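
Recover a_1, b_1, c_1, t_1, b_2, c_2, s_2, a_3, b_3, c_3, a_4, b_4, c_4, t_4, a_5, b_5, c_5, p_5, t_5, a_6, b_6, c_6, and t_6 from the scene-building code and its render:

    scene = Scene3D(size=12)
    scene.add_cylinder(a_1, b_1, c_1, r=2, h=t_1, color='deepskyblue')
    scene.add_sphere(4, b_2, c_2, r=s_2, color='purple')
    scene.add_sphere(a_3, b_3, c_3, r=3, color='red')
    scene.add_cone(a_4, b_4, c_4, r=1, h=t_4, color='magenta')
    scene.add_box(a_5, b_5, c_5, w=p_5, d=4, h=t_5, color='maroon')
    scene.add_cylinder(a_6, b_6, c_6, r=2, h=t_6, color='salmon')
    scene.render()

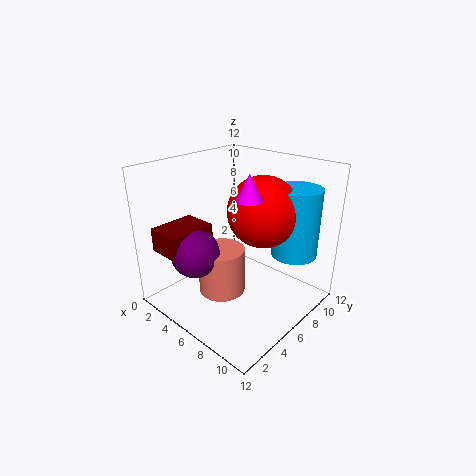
a_1 = 9; b_1 = 10; c_1 = 4; t_1 = 6; b_2 = 3; c_2 = 5; s_2 = 2; a_3 = 7; b_3 = 8; c_3 = 8; a_4 = 8; b_4 = 5; c_4 = 10; t_4 = 2; a_5 = 1; b_5 = 1; c_5 = 5; p_5 = 3; t_5 = 2; a_6 = 5; b_6 = 5; c_6 = 1; t_6 = 4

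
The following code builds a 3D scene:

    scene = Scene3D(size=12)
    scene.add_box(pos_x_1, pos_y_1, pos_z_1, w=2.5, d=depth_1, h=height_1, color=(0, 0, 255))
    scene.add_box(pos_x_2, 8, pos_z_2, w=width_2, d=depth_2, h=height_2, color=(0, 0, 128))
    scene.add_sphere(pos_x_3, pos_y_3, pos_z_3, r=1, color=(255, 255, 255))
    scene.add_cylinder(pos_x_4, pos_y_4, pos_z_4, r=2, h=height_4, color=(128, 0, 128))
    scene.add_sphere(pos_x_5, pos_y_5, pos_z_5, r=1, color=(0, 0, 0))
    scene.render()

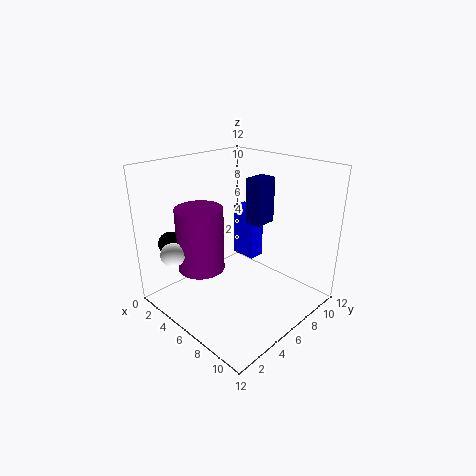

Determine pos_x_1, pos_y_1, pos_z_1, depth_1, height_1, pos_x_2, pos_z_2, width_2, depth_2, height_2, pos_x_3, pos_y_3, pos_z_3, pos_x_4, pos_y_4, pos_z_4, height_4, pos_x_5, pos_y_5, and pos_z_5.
pos_x_1 = 2, pos_y_1 = 9.5, pos_z_1 = 2, depth_1 = 1.5, height_1 = 5, pos_x_2 = 5, pos_z_2 = 6.5, width_2 = 1.5, depth_2 = 2, height_2 = 4, pos_x_3 = 3, pos_y_3 = 1.5, pos_z_3 = 5, pos_x_4 = 3.5, pos_y_4 = 4, pos_z_4 = 3, height_4 = 5.5, pos_x_5 = 2, pos_y_5 = 2, pos_z_5 = 5.5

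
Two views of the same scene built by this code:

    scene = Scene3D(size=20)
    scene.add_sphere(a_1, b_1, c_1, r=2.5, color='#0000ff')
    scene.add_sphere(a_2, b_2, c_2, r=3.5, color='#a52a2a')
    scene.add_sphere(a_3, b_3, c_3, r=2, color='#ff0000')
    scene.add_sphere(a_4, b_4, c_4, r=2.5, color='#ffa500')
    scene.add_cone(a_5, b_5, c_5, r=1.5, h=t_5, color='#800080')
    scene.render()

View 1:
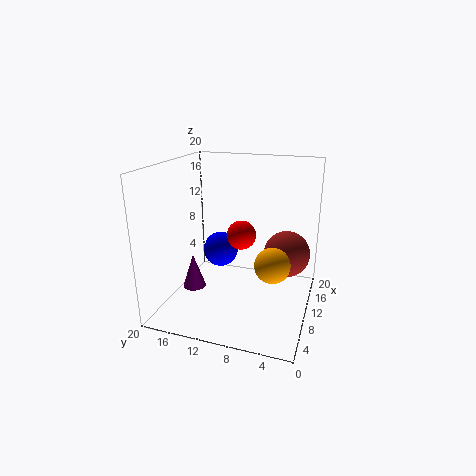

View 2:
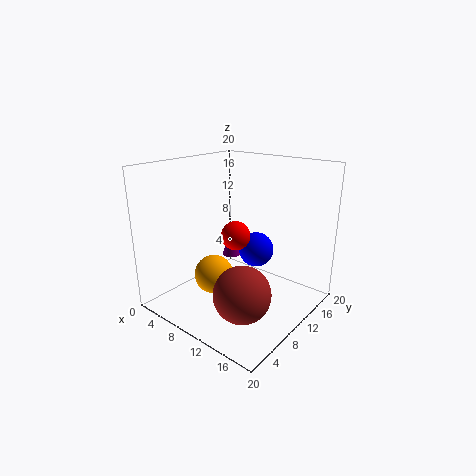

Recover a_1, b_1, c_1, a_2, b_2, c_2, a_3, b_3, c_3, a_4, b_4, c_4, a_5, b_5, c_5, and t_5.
a_1 = 11, b_1 = 13, c_1 = 7.5, a_2 = 15.5, b_2 = 4, c_2 = 6, a_3 = 10, b_3 = 9.5, c_3 = 10.5, a_4 = 10, b_4 = 5, c_4 = 6.5, a_5 = 5, b_5 = 14.5, c_5 = 4.5, t_5 = 4.5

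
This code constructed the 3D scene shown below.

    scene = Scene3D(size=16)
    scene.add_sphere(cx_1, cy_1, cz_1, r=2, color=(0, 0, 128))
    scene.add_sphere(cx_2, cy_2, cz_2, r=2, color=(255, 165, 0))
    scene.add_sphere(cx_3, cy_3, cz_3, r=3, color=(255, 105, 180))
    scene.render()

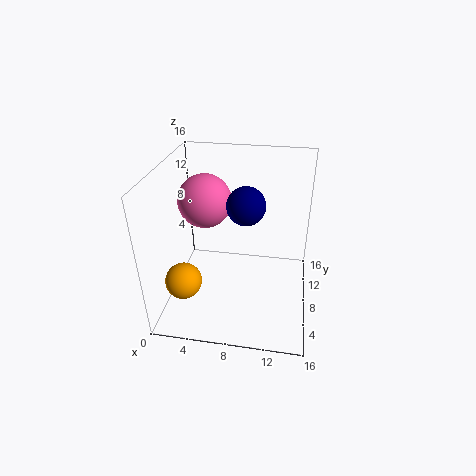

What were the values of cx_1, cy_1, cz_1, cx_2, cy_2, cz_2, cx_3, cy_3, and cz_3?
cx_1 = 9, cy_1 = 7, cz_1 = 12.5, cx_2 = 2.5, cy_2 = 4.5, cz_2 = 4, cx_3 = 4, cy_3 = 9.5, cz_3 = 11.5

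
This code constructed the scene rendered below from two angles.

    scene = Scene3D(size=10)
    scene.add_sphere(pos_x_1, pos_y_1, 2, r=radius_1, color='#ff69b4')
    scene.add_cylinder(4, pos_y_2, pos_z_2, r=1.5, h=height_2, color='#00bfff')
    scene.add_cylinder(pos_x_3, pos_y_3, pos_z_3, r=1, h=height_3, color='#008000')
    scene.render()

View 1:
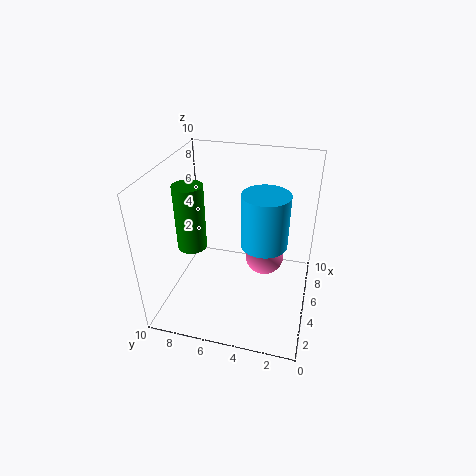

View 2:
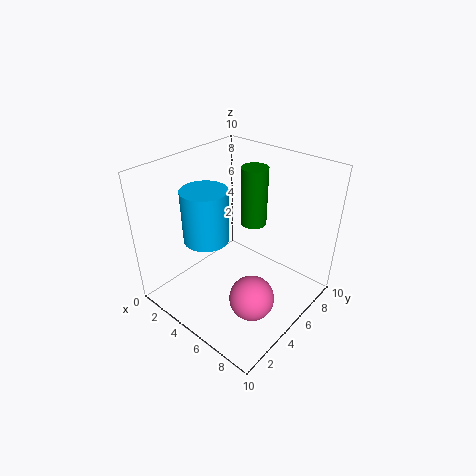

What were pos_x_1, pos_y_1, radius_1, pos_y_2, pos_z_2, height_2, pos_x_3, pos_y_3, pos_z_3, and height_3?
pos_x_1 = 7.5
pos_y_1 = 3.5
radius_1 = 1.5
pos_y_2 = 3
pos_z_2 = 5.5
height_2 = 3.5
pos_x_3 = 4
pos_y_3 = 8
pos_z_3 = 4.5
height_3 = 4.5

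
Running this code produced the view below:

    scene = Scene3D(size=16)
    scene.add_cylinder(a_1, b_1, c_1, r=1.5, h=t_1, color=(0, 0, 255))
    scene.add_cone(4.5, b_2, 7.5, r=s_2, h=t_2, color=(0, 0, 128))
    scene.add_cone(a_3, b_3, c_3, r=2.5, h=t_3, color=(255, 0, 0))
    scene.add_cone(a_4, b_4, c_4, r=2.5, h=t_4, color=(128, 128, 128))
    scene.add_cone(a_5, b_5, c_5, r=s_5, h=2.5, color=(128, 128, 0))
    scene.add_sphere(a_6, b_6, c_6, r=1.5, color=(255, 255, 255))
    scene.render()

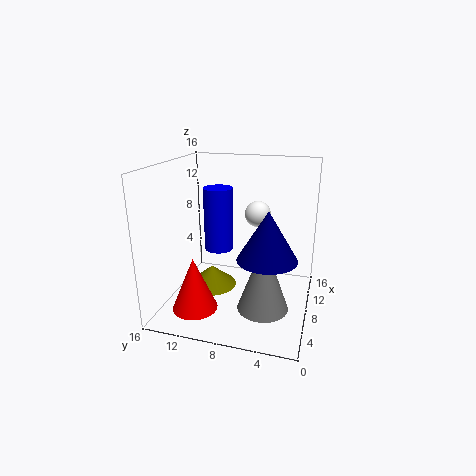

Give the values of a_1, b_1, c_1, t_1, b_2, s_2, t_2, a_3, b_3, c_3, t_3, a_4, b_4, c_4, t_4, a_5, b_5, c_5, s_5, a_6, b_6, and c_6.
a_1 = 6, b_1 = 9.5, c_1 = 7.5, t_1 = 6.5, b_2 = 4, s_2 = 3, t_2 = 5, a_3 = 4.5, b_3 = 12, c_3 = 0.5, t_3 = 6, a_4 = 3, b_4 = 4, c_4 = 3, t_4 = 7, a_5 = 10, b_5 = 12, c_5 = 0.5, s_5 = 3, a_6 = 11, b_6 = 6.5, c_6 = 10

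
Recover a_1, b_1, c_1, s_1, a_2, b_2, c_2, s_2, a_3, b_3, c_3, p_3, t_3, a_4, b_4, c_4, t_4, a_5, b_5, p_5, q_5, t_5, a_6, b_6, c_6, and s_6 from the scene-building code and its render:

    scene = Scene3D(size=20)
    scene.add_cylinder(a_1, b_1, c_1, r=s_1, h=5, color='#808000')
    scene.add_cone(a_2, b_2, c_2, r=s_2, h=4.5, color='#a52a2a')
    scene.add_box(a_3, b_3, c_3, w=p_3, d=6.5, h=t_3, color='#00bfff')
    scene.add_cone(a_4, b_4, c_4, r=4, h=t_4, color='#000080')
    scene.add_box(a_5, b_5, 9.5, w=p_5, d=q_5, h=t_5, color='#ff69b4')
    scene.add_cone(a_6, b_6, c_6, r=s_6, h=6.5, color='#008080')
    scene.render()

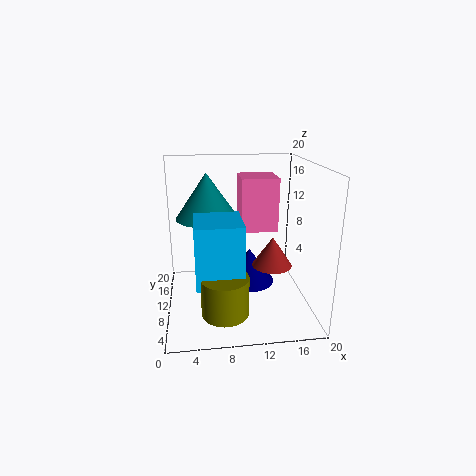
a_1 = 7.5, b_1 = 3.5, c_1 = 2.5, s_1 = 3, a_2 = 15.5, b_2 = 12, c_2 = 4.5, s_2 = 3, a_3 = 4, b_3 = 3, c_3 = 6, p_3 = 6, t_3 = 8, a_4 = 12.5, b_4 = 15, c_4 = 0.5, t_4 = 5.5, a_5 = 11, b_5 = 13, p_5 = 5.5, q_5 = 5.5, t_5 = 8, a_6 = 6, b_6 = 13.5, c_6 = 12, s_6 = 4.5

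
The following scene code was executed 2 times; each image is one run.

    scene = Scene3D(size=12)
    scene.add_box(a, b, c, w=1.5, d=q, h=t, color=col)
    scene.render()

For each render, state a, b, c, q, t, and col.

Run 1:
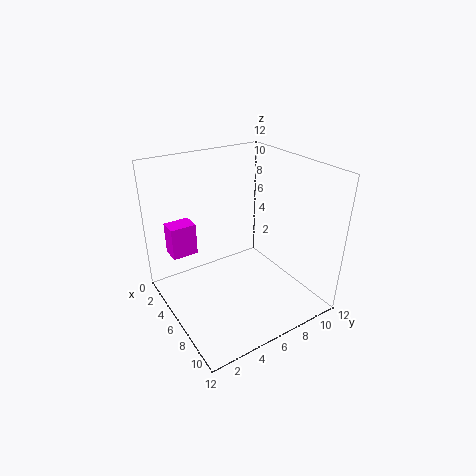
a = 4
b = 0.5
c = 5.5
q = 2
t = 2.5
col = 'magenta'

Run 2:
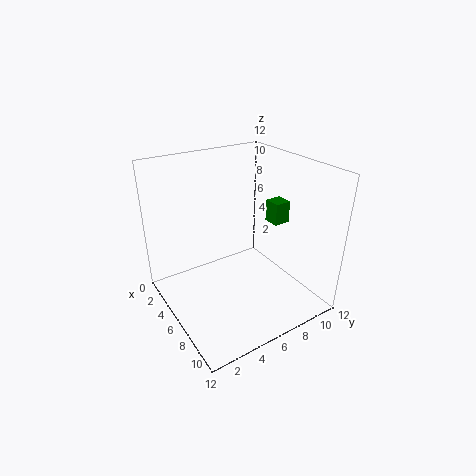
a = 4.5
b = 10
c = 6
q = 1.5
t = 2
col = 'green'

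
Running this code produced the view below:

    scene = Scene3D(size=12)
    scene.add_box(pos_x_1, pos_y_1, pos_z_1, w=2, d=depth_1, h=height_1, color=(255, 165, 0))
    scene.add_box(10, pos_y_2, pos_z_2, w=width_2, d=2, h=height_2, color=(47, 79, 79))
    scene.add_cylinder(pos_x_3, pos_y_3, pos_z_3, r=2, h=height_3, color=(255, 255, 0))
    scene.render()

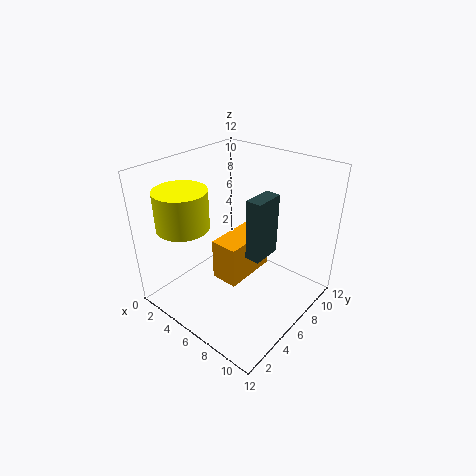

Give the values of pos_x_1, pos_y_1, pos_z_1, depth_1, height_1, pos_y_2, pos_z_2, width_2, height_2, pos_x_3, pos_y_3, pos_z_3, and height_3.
pos_x_1 = 7; pos_y_1 = 2; pos_z_1 = 5; depth_1 = 4; height_1 = 3; pos_y_2 = 2; pos_z_2 = 8; width_2 = 1; height_2 = 4; pos_x_3 = 4; pos_y_3 = 2; pos_z_3 = 8; height_3 = 3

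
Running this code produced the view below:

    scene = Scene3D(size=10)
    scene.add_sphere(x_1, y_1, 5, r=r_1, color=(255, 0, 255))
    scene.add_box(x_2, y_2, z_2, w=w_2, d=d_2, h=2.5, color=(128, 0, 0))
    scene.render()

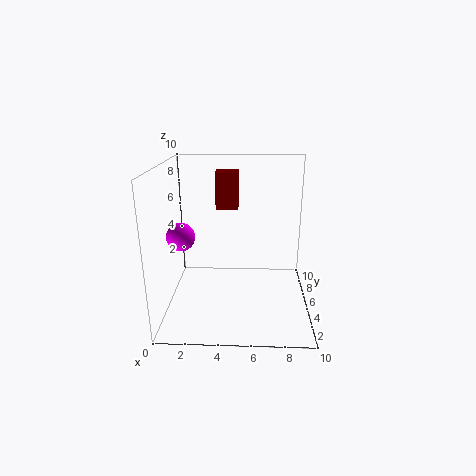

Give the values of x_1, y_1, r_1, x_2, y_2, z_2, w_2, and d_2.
x_1 = 1, y_1 = 5, r_1 = 1, x_2 = 3.5, y_2 = 5, z_2 = 7, w_2 = 1.5, d_2 = 1.5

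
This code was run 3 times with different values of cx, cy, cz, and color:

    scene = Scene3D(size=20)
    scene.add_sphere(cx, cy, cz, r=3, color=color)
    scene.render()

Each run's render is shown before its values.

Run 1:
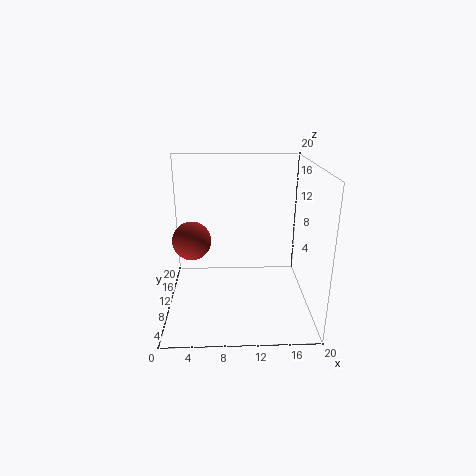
cx = 3, cy = 15, cz = 7.5, color = 'brown'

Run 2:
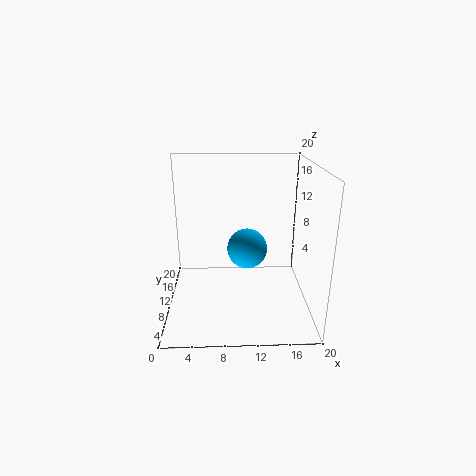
cx = 11.5, cy = 13, cz = 7, color = 'deepskyblue'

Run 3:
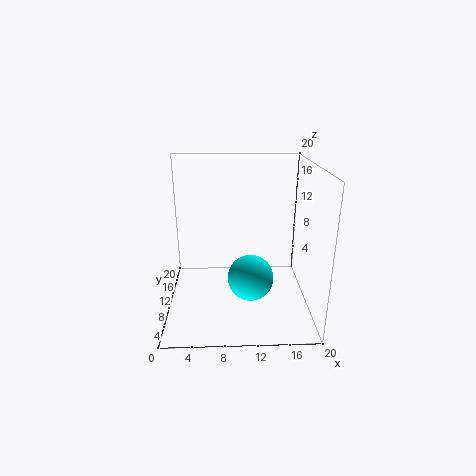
cx = 11.5, cy = 6, cz = 6, color = 'cyan'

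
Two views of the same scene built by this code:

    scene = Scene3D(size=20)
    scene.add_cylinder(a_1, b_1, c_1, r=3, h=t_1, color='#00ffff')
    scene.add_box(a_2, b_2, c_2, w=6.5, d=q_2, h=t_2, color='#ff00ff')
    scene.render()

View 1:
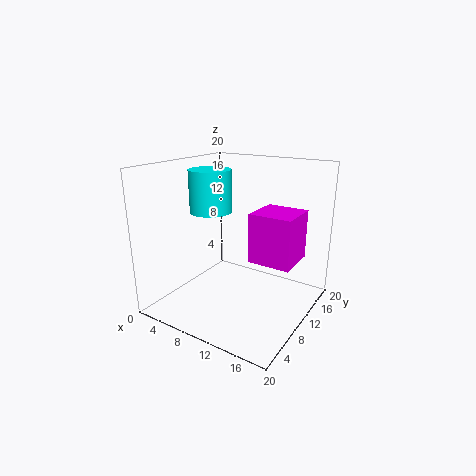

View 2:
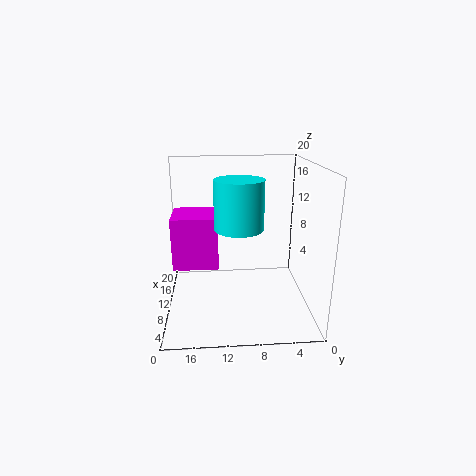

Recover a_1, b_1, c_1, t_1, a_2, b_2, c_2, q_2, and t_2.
a_1 = 5.25
b_1 = 10.25
c_1 = 13
t_1 = 6
a_2 = 10
b_2 = 12.75
c_2 = 5.25
q_2 = 6.5
t_2 = 7.5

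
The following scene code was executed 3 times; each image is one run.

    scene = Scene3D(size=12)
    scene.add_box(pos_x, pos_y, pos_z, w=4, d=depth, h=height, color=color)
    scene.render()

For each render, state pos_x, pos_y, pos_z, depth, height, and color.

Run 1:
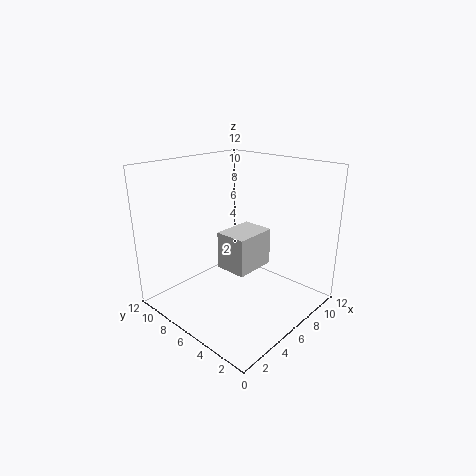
pos_x = 6.5; pos_y = 6; pos_z = 2; depth = 3; height = 3.5; color = 'lightgray'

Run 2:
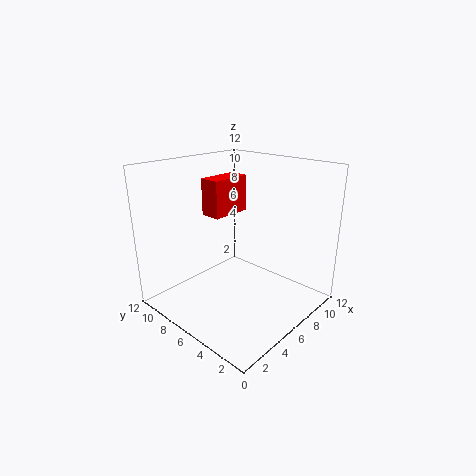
pos_x = 7; pos_y = 9.5; pos_z = 6.5; depth = 2; height = 3.5; color = 'red'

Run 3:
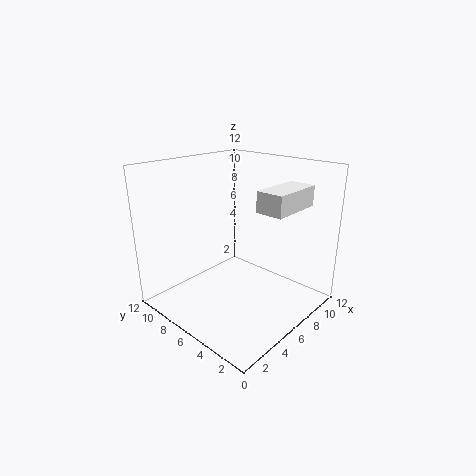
pos_x = 4; pos_y = 0.5; pos_z = 9.5; depth = 2; height = 1.5; color = 'white'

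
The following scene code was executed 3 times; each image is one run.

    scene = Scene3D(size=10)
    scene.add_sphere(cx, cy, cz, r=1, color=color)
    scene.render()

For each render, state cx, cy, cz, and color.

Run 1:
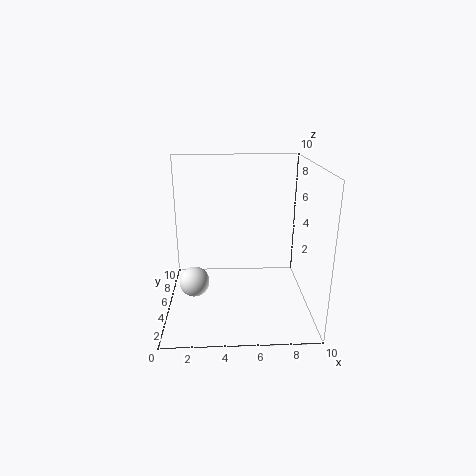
cx = 2; cy = 3.5; cz = 2.5; color = 'white'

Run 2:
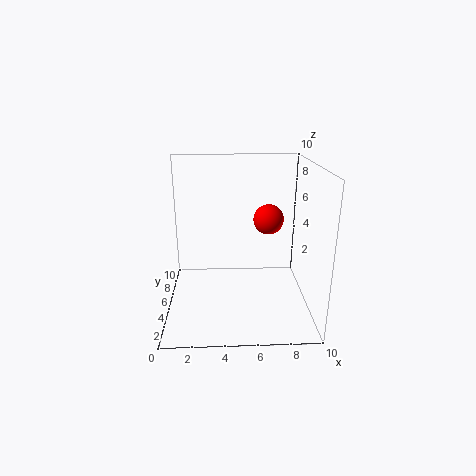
cx = 7; cy = 4.5; cz = 6.5; color = 'red'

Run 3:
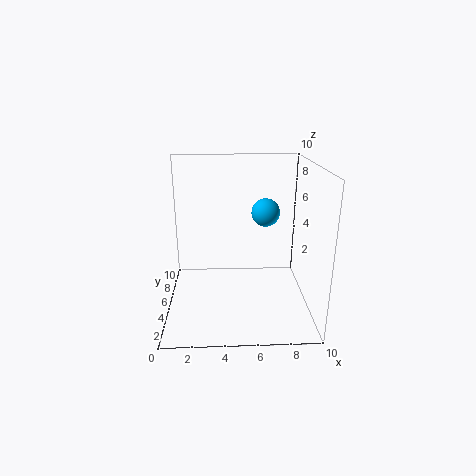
cx = 7; cy = 6; cz = 6.5; color = 'deepskyblue'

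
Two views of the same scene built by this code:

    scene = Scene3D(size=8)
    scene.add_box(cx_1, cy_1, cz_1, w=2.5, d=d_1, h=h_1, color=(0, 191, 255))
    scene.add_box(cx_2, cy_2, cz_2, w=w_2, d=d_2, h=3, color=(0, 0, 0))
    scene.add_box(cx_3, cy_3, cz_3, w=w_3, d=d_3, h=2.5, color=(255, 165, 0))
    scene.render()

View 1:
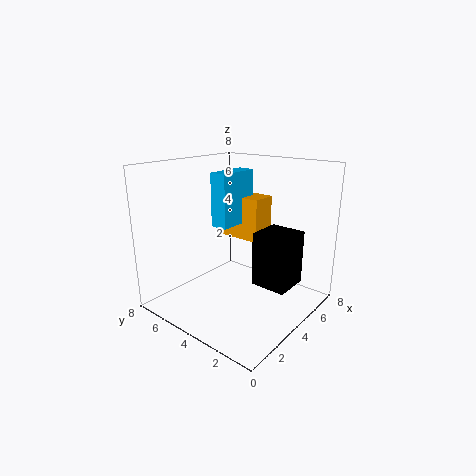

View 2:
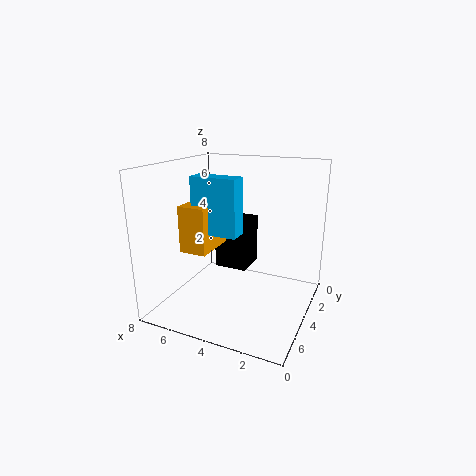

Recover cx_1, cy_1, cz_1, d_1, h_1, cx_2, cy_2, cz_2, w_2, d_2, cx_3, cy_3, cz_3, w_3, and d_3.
cx_1 = 3.5
cy_1 = 4.5
cz_1 = 4.5
d_1 = 1
h_1 = 3
cx_2 = 4
cy_2 = 1
cz_2 = 1.5
w_2 = 2
d_2 = 2
cx_3 = 5
cy_3 = 3.5
cz_3 = 3.5
w_3 = 1.5
d_3 = 2.5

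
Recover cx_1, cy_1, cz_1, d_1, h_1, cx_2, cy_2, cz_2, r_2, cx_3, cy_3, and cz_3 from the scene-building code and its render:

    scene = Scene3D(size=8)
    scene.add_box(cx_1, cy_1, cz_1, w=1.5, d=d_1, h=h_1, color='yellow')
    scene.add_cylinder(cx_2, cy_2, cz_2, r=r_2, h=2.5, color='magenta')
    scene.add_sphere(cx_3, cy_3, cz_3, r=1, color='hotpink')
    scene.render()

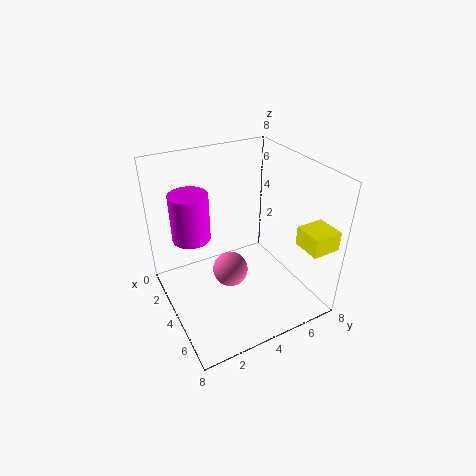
cx_1 = 6.5, cy_1 = 6, cz_1 = 4.5, d_1 = 1.5, h_1 = 1, cx_2 = 3.5, cy_2 = 1.5, cz_2 = 4.5, r_2 = 1, cx_3 = 4, cy_3 = 3.5, cz_3 = 2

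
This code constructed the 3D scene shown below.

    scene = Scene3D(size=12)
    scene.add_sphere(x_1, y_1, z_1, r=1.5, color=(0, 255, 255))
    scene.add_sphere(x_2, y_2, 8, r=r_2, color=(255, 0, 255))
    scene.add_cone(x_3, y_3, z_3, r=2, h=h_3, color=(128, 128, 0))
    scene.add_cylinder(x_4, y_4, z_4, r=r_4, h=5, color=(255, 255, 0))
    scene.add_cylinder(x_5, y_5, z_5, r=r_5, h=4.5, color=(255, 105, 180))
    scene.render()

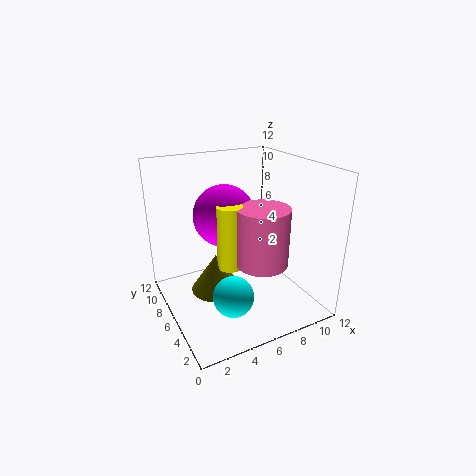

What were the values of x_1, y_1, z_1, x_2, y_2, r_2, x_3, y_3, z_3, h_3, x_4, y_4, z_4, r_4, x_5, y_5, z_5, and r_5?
x_1 = 3.5, y_1 = 2, z_1 = 3.5, x_2 = 5, y_2 = 6.5, r_2 = 2.5, x_3 = 3.5, y_3 = 5, z_3 = 2.5, h_3 = 3, x_4 = 4.5, y_4 = 4.5, z_4 = 4.5, r_4 = 1, x_5 = 6.5, y_5 = 3, z_5 = 5, r_5 = 2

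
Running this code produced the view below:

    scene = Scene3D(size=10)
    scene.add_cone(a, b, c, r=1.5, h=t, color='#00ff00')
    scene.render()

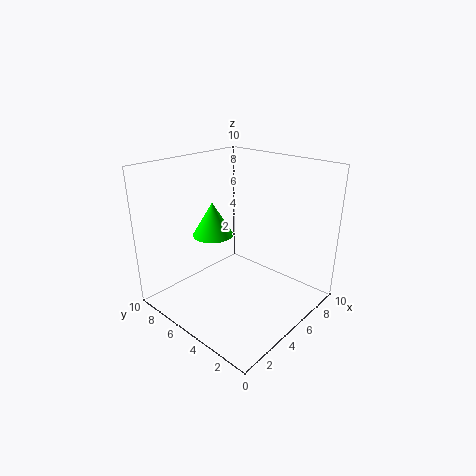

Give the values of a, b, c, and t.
a = 5
b = 7.5
c = 4.5
t = 2.5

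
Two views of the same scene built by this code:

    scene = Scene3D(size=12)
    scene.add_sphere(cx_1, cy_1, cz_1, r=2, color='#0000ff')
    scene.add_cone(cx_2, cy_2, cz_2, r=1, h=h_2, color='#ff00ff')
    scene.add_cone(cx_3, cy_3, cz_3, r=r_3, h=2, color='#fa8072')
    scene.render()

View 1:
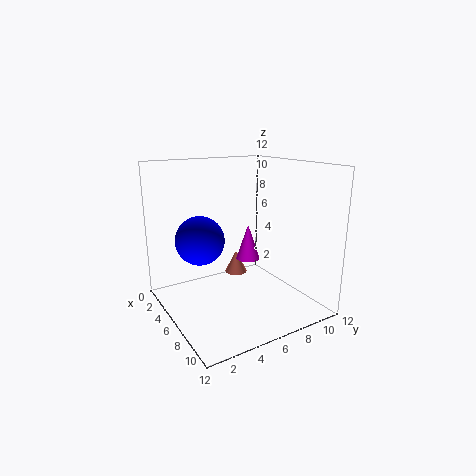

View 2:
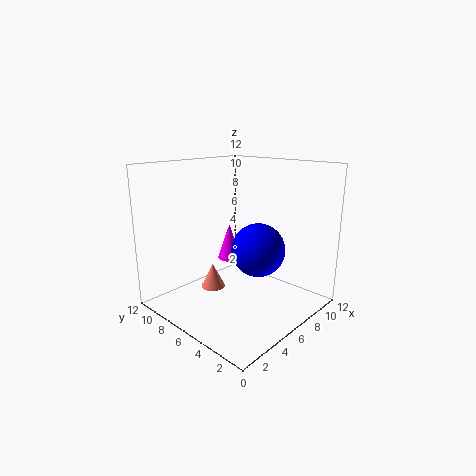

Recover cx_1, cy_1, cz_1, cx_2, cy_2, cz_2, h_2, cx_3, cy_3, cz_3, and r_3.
cx_1 = 5; cy_1 = 3; cz_1 = 6; cx_2 = 6; cy_2 = 7; cz_2 = 4; h_2 = 3; cx_3 = 4; cy_3 = 7; cz_3 = 2; r_3 = 1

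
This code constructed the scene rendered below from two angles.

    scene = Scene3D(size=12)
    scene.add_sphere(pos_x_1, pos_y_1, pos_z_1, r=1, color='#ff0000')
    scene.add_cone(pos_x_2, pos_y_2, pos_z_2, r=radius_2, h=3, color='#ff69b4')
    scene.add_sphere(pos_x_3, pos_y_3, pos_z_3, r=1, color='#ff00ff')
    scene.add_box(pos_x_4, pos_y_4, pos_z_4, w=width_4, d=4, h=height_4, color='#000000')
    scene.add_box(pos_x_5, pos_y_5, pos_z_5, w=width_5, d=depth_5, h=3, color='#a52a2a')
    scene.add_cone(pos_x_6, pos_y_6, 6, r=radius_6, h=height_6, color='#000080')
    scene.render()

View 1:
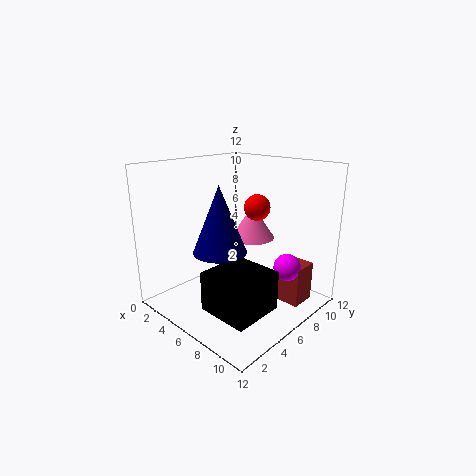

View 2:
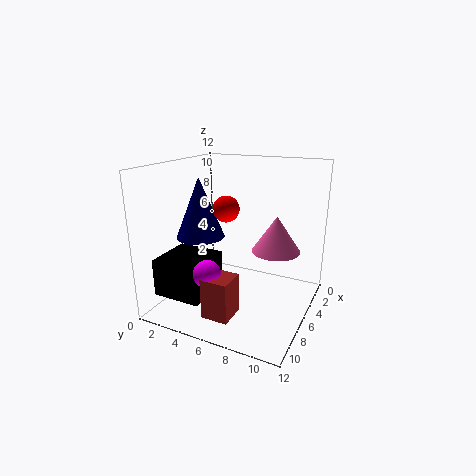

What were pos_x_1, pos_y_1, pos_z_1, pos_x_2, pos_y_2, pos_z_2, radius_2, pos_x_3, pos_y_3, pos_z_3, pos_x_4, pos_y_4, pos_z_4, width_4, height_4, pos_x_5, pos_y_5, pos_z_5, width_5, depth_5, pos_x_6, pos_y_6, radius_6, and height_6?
pos_x_1 = 8
pos_y_1 = 6
pos_z_1 = 9
pos_x_2 = 5
pos_y_2 = 9
pos_z_2 = 5
radius_2 = 2
pos_x_3 = 11
pos_y_3 = 6
pos_z_3 = 5
pos_x_4 = 7
pos_y_4 = 1
pos_z_4 = 2
width_4 = 4
height_4 = 3
pos_x_5 = 10
pos_y_5 = 6
pos_z_5 = 2
width_5 = 2
depth_5 = 2
pos_x_6 = 7
pos_y_6 = 3
radius_6 = 2
height_6 = 5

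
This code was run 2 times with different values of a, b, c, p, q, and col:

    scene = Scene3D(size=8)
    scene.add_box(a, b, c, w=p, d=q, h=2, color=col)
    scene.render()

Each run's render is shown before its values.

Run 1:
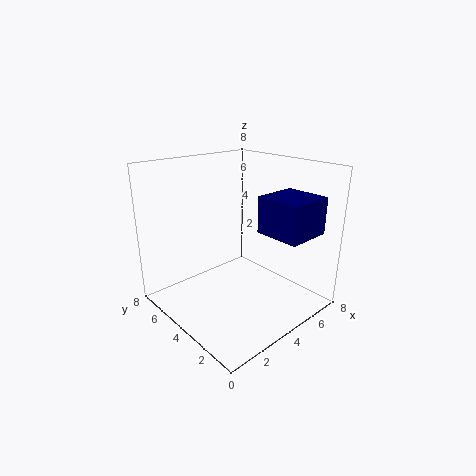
a = 4.5, b = 0.5, c = 4.5, p = 2.5, q = 2.5, col = 'navy'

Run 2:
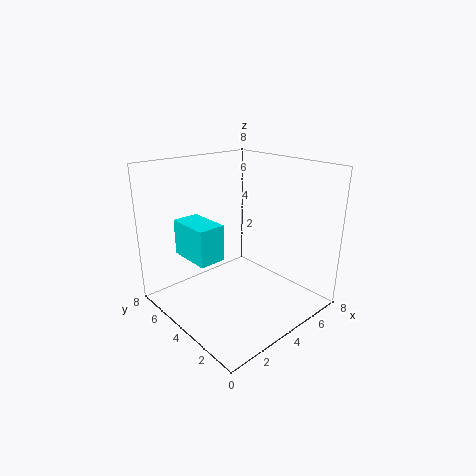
a = 1.5, b = 4, c = 3, p = 1.5, q = 2.5, col = 'cyan'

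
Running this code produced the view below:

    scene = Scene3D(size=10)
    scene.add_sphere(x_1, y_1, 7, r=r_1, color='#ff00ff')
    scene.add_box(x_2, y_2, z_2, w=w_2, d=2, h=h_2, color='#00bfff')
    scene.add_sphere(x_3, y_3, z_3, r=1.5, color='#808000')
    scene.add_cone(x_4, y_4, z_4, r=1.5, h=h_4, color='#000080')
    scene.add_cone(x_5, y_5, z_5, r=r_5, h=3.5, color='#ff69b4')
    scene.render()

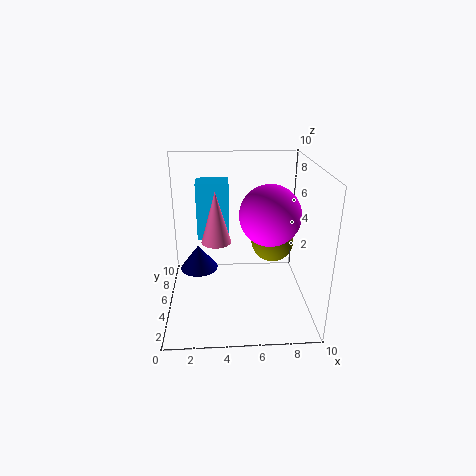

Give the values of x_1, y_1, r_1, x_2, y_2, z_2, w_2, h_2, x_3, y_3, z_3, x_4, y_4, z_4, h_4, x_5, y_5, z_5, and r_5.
x_1 = 7
y_1 = 4
r_1 = 2
x_2 = 2
y_2 = 8
z_2 = 3.5
w_2 = 2.5
h_2 = 4.5
x_3 = 7.5
y_3 = 5.5
z_3 = 4.5
x_4 = 2
y_4 = 8
z_4 = 1
h_4 = 2
x_5 = 3.5
y_5 = 4.5
z_5 = 5
r_5 = 1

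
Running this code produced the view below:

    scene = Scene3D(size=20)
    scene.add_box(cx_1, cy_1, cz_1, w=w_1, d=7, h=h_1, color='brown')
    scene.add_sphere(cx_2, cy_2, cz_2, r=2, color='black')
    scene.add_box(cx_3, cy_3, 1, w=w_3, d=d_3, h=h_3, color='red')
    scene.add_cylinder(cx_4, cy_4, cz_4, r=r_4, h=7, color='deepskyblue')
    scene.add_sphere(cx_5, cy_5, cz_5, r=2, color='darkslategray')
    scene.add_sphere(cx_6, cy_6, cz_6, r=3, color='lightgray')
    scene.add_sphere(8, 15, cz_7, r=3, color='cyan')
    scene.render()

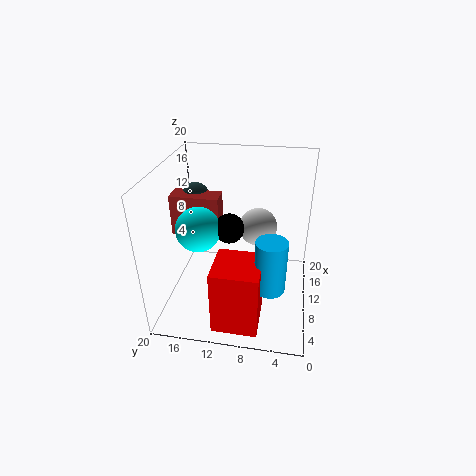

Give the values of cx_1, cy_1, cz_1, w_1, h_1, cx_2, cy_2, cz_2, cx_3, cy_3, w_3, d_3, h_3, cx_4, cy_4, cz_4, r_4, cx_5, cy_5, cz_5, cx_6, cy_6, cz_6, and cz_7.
cx_1 = 11, cy_1 = 13, cz_1 = 9, w_1 = 3, h_1 = 6, cx_2 = 9, cy_2 = 11, cz_2 = 12, cx_3 = 1, cy_3 = 6, w_3 = 6, d_3 = 6, h_3 = 9, cx_4 = 5, cy_4 = 5, cz_4 = 6, r_4 = 2, cx_5 = 14, cy_5 = 17, cz_5 = 14, cx_6 = 17, cy_6 = 8, cz_6 = 8, cz_7 = 12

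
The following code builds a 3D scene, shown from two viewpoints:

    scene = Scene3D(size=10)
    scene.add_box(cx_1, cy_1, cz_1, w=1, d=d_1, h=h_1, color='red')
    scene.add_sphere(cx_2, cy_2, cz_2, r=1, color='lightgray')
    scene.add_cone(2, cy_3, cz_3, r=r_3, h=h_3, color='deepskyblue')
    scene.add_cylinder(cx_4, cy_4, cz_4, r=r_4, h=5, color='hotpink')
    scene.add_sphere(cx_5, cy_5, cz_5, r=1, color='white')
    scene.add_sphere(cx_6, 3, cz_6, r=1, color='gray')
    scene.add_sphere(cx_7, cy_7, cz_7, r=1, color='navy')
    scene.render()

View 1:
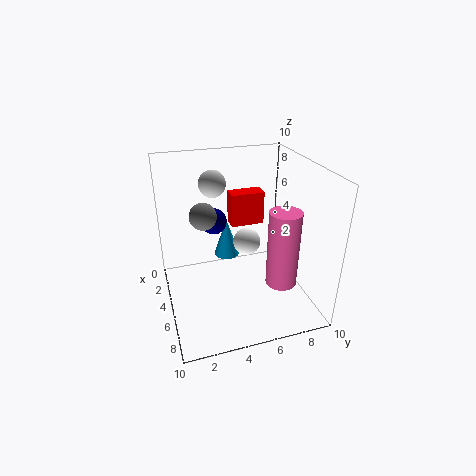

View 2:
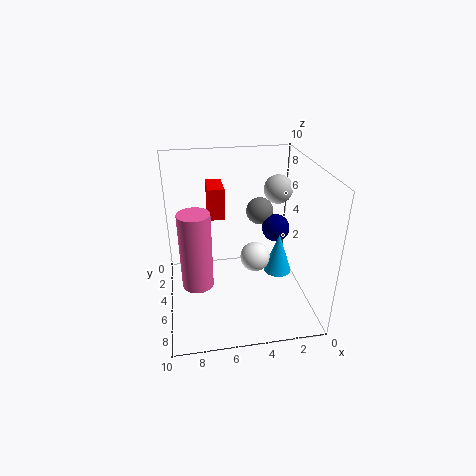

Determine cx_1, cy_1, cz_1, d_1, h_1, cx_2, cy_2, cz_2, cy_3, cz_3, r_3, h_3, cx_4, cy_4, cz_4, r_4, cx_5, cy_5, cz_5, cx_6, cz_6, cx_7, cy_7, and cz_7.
cx_1 = 6, cy_1 = 4, cz_1 = 7, d_1 = 2, h_1 = 2, cx_2 = 2, cy_2 = 4, cz_2 = 8, cy_3 = 5, cz_3 = 2, r_3 = 1, h_3 = 3, cx_4 = 8, cy_4 = 7, cz_4 = 3, r_4 = 1, cx_5 = 4, cy_5 = 6, cz_5 = 4, cx_6 = 3, cz_6 = 6, cx_7 = 2, cy_7 = 4, cz_7 = 5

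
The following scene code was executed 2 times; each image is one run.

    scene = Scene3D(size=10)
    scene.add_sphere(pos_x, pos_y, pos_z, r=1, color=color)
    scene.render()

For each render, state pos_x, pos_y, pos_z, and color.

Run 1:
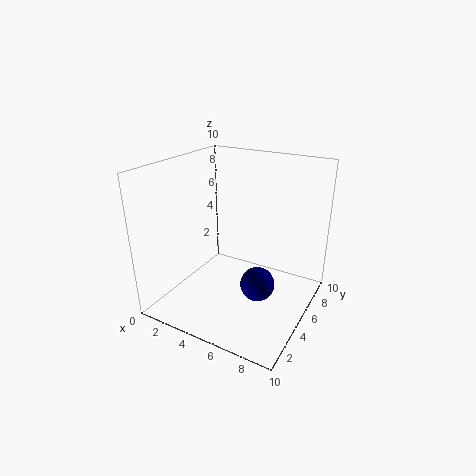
pos_x = 8, pos_y = 2, pos_z = 4, color = 'navy'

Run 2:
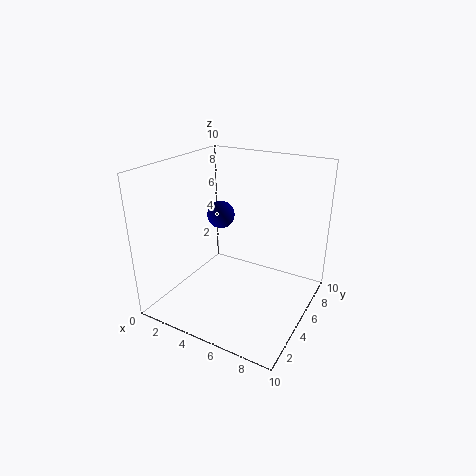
pos_x = 3, pos_y = 6, pos_z = 6, color = 'navy'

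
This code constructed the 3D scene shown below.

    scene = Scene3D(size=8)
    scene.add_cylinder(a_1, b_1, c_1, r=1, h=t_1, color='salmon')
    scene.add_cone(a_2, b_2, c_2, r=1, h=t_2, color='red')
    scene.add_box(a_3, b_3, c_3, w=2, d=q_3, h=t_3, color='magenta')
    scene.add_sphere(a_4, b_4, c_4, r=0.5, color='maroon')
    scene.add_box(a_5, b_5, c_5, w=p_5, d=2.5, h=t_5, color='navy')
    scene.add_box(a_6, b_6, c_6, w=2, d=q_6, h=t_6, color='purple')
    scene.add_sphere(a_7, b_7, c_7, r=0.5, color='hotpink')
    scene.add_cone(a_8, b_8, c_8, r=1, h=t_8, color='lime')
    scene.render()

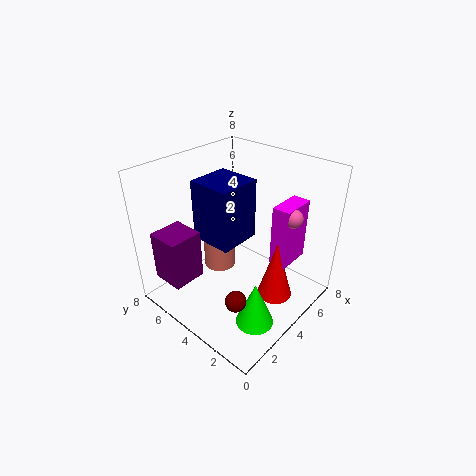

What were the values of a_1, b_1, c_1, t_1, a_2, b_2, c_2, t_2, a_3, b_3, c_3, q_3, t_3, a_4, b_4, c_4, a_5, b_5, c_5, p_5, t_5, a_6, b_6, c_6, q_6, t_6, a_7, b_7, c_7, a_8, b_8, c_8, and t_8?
a_1 = 5, b_1 = 6.5, c_1 = 0.5, t_1 = 2, a_2 = 5, b_2 = 2, c_2 = 0.5, t_2 = 3.5, a_3 = 5, b_3 = 1.5, c_3 = 2.5, q_3 = 1, t_3 = 3.5, a_4 = 1, b_4 = 1.5, c_4 = 3, a_5 = 3, b_5 = 4, c_5 = 3.5, p_5 = 2.5, t_5 = 3.5, a_6 = 1, b_6 = 6, c_6 = 1, q_6 = 2, t_6 = 3, a_7 = 5.5, b_7 = 1.5, c_7 = 5.5, a_8 = 2.5, b_8 = 1.5, c_8 = 0.5, t_8 = 2.5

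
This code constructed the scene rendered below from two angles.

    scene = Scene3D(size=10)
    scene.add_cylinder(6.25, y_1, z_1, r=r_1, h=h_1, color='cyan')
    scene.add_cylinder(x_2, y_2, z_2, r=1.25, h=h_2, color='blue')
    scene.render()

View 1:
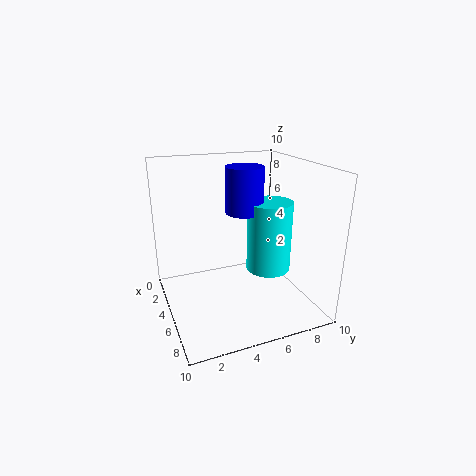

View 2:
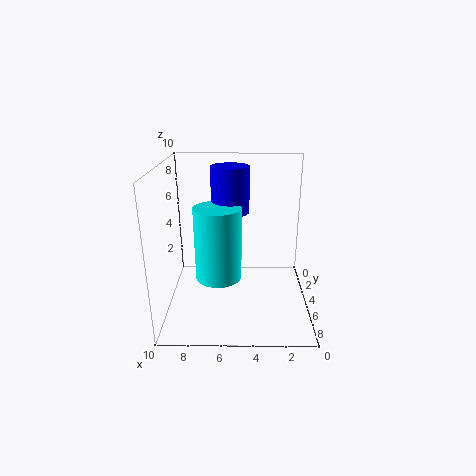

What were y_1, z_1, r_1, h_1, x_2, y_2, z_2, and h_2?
y_1 = 6.75; z_1 = 3; r_1 = 1.5; h_1 = 4.75; x_2 = 5.5; y_2 = 5.25; z_2 = 7; h_2 = 3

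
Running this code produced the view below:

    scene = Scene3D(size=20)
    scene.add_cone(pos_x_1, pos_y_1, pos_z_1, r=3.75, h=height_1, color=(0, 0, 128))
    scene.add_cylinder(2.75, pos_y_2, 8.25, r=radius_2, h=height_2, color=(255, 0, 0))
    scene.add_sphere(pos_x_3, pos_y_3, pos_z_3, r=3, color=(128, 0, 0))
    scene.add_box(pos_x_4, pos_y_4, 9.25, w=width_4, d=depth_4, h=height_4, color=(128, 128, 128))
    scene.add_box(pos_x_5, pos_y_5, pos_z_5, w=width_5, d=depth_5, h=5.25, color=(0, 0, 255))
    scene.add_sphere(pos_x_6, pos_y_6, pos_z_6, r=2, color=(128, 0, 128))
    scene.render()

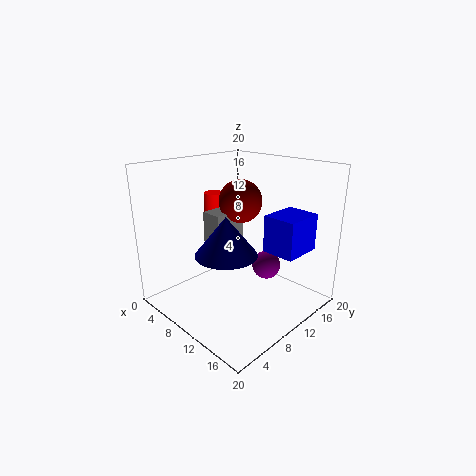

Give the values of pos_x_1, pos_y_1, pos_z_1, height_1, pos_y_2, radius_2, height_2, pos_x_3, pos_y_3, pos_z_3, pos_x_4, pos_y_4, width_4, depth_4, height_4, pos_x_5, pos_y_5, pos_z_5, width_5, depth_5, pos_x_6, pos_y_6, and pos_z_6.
pos_x_1 = 13.5, pos_y_1 = 4.5, pos_z_1 = 10.5, height_1 = 4.75, pos_y_2 = 12, radius_2 = 1.5, height_2 = 6.5, pos_x_3 = 9, pos_y_3 = 11.5, pos_z_3 = 14.75, pos_x_4 = 6, pos_y_4 = 7.25, width_4 = 3, depth_4 = 4.75, height_4 = 4.25, pos_x_5 = 12.5, pos_y_5 = 12.5, pos_z_5 = 8, width_5 = 4.75, depth_5 = 5.75, pos_x_6 = 12.75, pos_y_6 = 13, pos_z_6 = 5.75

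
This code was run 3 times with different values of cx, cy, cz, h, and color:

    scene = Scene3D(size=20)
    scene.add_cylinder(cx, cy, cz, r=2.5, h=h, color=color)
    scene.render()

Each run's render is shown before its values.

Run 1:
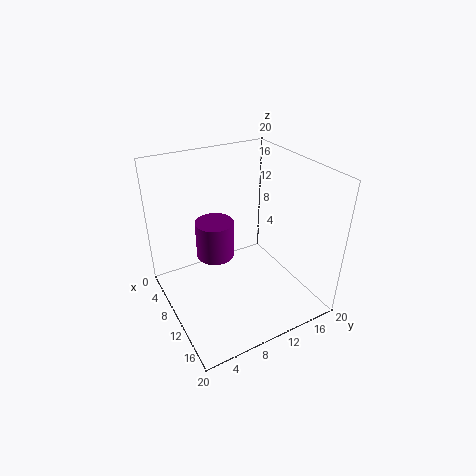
cx = 10, cy = 6.5, cz = 8.5, h = 5, color = 'purple'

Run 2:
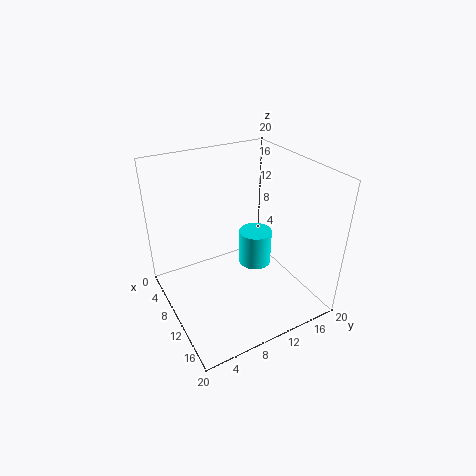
cx = 7.5, cy = 14.5, cz = 3, h = 5.5, color = 'cyan'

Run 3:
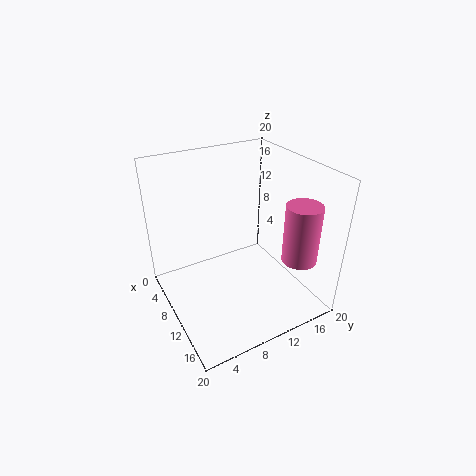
cx = 14.5, cy = 17.5, cz = 6.5, h = 8.5, color = 'hotpink'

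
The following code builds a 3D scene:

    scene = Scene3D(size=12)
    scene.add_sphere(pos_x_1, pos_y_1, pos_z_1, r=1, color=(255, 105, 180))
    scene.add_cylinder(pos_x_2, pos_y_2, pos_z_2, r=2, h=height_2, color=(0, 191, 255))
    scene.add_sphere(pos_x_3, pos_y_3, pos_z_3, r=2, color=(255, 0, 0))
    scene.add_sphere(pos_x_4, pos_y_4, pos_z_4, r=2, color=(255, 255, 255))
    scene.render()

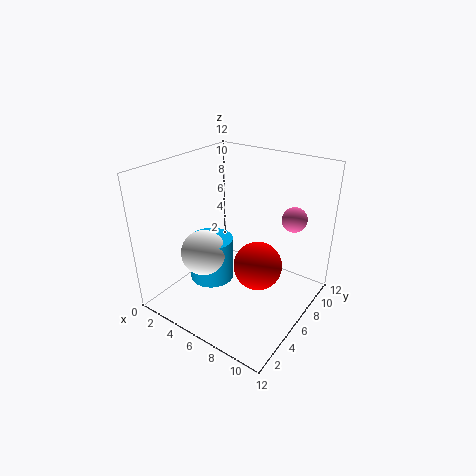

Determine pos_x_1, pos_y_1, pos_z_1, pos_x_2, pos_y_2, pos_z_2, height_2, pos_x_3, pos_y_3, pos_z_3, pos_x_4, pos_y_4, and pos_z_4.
pos_x_1 = 10, pos_y_1 = 8, pos_z_1 = 8, pos_x_2 = 3, pos_y_2 = 6, pos_z_2 = 1, height_2 = 4, pos_x_3 = 8, pos_y_3 = 6, pos_z_3 = 4, pos_x_4 = 3, pos_y_4 = 5, pos_z_4 = 4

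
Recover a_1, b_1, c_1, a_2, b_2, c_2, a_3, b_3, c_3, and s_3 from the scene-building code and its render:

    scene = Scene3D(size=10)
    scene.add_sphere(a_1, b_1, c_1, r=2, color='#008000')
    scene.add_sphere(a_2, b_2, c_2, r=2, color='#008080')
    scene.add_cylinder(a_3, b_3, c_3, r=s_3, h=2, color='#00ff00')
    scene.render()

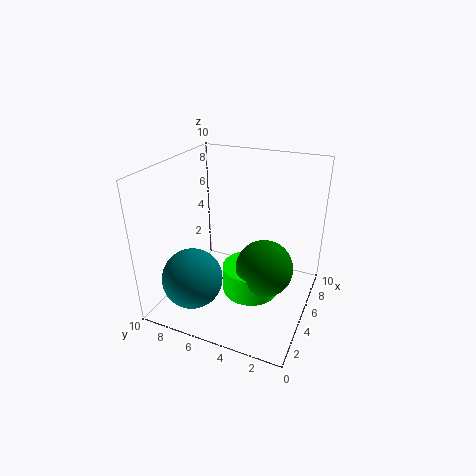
a_1 = 5; b_1 = 3; c_1 = 3; a_2 = 2; b_2 = 7; c_2 = 3; a_3 = 5; b_3 = 4; c_3 = 1; s_3 = 2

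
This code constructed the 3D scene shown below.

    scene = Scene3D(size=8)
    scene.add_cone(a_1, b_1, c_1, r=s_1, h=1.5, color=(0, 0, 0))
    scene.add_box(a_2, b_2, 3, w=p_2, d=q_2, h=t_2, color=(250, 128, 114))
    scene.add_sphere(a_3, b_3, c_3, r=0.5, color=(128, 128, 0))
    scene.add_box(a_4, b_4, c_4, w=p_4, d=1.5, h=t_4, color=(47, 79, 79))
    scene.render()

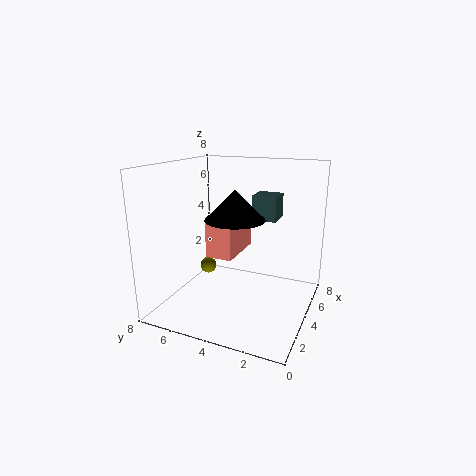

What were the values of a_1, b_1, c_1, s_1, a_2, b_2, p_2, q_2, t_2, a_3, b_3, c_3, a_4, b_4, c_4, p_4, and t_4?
a_1 = 2.5
b_1 = 3.5
c_1 = 5.5
s_1 = 1.5
a_2 = 3
b_2 = 4
p_2 = 3
q_2 = 1.5
t_2 = 2
a_3 = 5
b_3 = 6.5
c_3 = 1.5
a_4 = 6
b_4 = 2.5
c_4 = 4.5
p_4 = 1.5
t_4 = 1.5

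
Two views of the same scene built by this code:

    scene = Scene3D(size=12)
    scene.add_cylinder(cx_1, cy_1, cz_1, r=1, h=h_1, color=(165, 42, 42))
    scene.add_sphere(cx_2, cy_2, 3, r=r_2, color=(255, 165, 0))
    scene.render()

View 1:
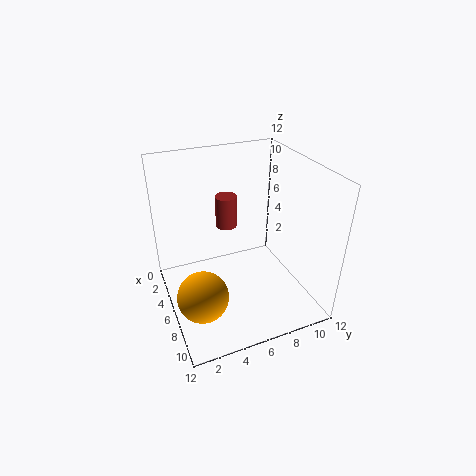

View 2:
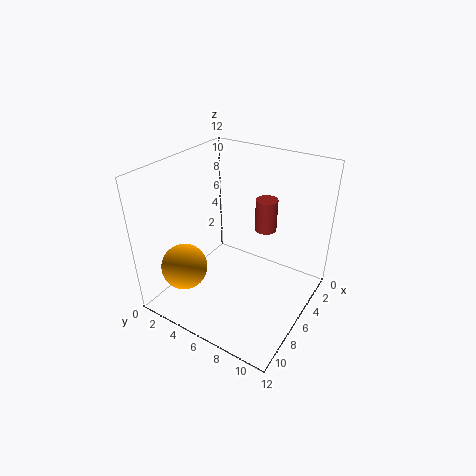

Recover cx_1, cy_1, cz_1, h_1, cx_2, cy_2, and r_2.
cx_1 = 2, cy_1 = 6.5, cz_1 = 5, h_1 = 3, cx_2 = 8.5, cy_2 = 2, r_2 = 2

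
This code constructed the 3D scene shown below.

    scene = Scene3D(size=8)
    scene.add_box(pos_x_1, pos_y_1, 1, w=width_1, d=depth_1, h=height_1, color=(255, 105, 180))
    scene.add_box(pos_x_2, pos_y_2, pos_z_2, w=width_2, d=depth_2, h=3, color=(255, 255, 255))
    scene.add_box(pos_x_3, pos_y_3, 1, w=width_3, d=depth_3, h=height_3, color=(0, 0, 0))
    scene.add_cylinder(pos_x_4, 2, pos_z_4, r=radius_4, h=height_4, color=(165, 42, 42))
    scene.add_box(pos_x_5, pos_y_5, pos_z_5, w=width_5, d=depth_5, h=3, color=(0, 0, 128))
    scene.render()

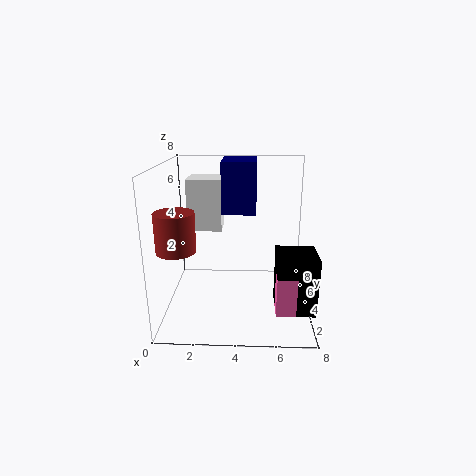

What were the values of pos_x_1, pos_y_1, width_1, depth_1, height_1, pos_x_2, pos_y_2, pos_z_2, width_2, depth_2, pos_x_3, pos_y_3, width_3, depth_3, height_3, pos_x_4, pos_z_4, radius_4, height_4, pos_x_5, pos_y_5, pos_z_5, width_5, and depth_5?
pos_x_1 = 6, pos_y_1 = 1, width_1 = 1, depth_1 = 1, height_1 = 2, pos_x_2 = 1, pos_y_2 = 5, pos_z_2 = 4, width_2 = 2, depth_2 = 2, pos_x_3 = 6, pos_y_3 = 1, width_3 = 2, depth_3 = 2, height_3 = 3, pos_x_4 = 1, pos_z_4 = 4, radius_4 = 1, height_4 = 2, pos_x_5 = 3, pos_y_5 = 5, pos_z_5 = 5, width_5 = 2, depth_5 = 3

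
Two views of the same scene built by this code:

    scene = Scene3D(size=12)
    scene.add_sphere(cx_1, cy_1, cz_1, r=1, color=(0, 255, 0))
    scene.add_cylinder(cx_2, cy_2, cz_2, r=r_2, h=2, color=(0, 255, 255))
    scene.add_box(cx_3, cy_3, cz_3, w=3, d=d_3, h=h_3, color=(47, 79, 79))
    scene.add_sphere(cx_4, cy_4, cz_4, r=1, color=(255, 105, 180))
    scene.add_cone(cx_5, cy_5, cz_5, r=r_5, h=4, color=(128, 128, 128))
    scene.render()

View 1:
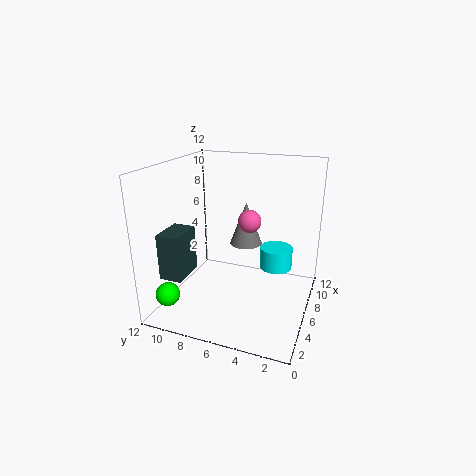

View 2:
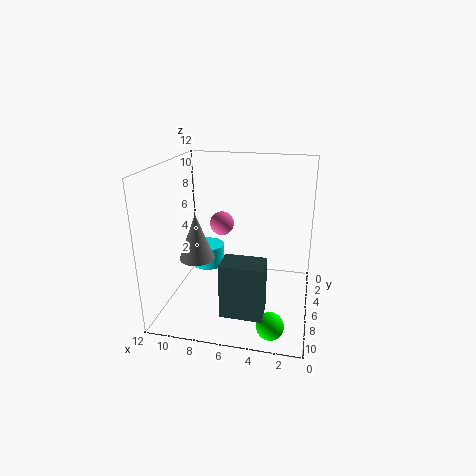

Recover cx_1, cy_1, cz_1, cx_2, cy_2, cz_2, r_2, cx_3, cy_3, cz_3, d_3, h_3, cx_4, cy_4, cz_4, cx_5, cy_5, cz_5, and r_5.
cx_1 = 2.5, cy_1 = 11, cz_1 = 1.5, cx_2 = 9.5, cy_2 = 3.5, cz_2 = 2, r_2 = 1.5, cx_3 = 3, cy_3 = 10, cz_3 = 2.5, d_3 = 2, h_3 = 4, cx_4 = 7.5, cy_4 = 5.5, cz_4 = 7, cx_5 = 9.5, cy_5 = 6.5, cz_5 = 4, r_5 = 1.5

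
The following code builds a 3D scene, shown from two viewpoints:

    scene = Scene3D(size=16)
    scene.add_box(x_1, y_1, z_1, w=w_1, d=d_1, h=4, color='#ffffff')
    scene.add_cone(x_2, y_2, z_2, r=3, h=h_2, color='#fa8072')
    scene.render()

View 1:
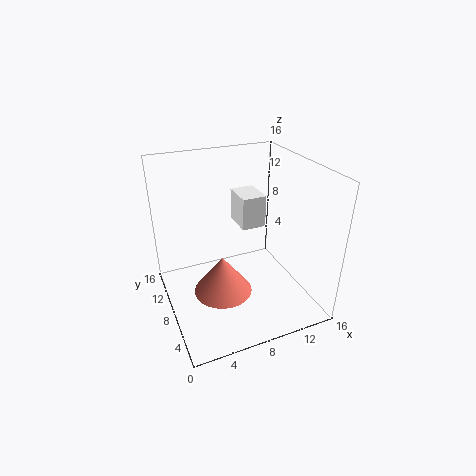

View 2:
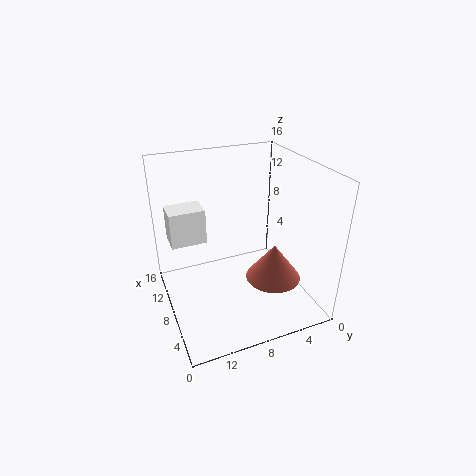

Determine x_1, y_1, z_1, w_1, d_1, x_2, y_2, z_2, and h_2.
x_1 = 10, y_1 = 11, z_1 = 7, w_1 = 3, d_1 = 4, x_2 = 5, y_2 = 5, z_2 = 4, h_2 = 4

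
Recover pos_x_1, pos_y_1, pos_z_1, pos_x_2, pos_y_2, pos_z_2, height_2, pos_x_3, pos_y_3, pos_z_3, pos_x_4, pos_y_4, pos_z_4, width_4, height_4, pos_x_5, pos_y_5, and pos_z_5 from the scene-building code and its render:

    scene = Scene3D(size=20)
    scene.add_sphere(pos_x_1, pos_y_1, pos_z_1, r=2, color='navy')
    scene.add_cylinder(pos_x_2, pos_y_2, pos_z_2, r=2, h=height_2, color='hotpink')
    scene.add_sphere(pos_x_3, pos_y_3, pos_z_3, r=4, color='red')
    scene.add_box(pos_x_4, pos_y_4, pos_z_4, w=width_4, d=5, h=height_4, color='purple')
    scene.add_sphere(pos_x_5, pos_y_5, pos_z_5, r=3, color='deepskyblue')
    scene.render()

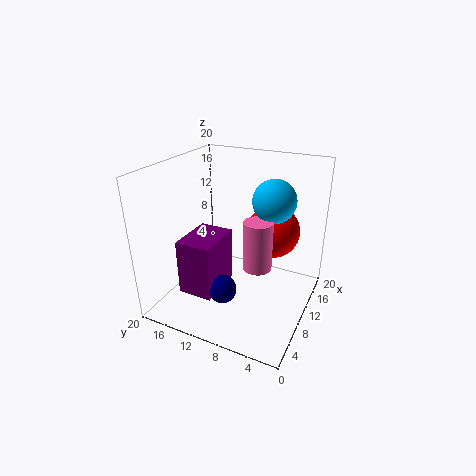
pos_x_1 = 7
pos_y_1 = 11
pos_z_1 = 3
pos_x_2 = 10
pos_y_2 = 7
pos_z_2 = 6
height_2 = 7
pos_x_3 = 16
pos_y_3 = 7
pos_z_3 = 9
pos_x_4 = 5
pos_y_4 = 12
pos_z_4 = 2
width_4 = 7
height_4 = 8
pos_x_5 = 13
pos_y_5 = 6
pos_z_5 = 15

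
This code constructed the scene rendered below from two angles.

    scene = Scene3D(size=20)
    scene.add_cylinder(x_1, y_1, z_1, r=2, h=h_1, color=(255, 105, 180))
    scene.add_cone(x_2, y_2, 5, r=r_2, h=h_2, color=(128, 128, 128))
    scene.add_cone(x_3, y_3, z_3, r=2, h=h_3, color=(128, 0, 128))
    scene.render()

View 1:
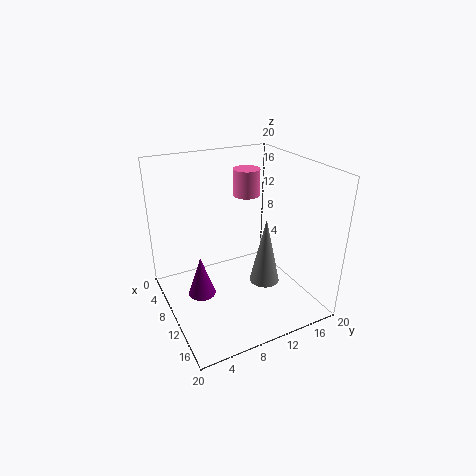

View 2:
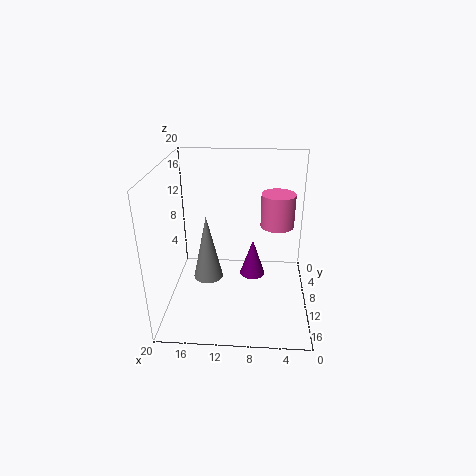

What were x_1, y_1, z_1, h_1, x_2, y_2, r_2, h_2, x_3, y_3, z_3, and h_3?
x_1 = 5; y_1 = 14; z_1 = 14; h_1 = 4; x_2 = 14; y_2 = 12; r_2 = 2; h_2 = 9; x_3 = 8; y_3 = 5; z_3 = 1; h_3 = 6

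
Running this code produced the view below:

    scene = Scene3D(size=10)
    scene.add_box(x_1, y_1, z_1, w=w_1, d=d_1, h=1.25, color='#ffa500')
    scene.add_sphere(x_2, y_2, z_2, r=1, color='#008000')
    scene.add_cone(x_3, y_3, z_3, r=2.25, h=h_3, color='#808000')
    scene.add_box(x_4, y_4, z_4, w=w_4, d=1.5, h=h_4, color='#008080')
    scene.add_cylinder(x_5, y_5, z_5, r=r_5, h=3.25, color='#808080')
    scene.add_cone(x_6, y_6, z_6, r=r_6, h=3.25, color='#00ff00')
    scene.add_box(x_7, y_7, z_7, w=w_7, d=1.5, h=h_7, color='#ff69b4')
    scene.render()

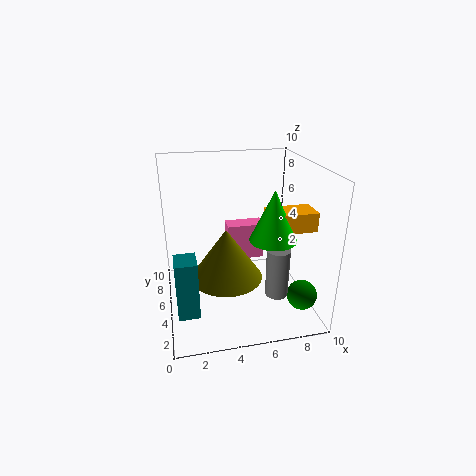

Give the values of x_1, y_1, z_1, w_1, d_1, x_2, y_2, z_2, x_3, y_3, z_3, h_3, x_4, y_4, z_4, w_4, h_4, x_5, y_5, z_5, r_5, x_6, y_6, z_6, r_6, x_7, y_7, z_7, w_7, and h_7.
x_1 = 6.5
y_1 = 2.25
z_1 = 6.25
w_1 = 3
d_1 = 1.75
x_2 = 8.75
y_2 = 2
z_2 = 1.75
x_3 = 3.75
y_3 = 2.75
z_3 = 3.5
h_3 = 3.25
x_4 = 0.5
y_4 = 0.25
z_4 = 2.5
w_4 = 1.25
h_4 = 3.5
x_5 = 7
y_5 = 2.25
z_5 = 2
r_5 = 0.75
x_6 = 6.75
y_6 = 2.75
z_6 = 5.75
r_6 = 1.5
x_7 = 5
y_7 = 8.5
z_7 = 1.25
w_7 = 3
h_7 = 3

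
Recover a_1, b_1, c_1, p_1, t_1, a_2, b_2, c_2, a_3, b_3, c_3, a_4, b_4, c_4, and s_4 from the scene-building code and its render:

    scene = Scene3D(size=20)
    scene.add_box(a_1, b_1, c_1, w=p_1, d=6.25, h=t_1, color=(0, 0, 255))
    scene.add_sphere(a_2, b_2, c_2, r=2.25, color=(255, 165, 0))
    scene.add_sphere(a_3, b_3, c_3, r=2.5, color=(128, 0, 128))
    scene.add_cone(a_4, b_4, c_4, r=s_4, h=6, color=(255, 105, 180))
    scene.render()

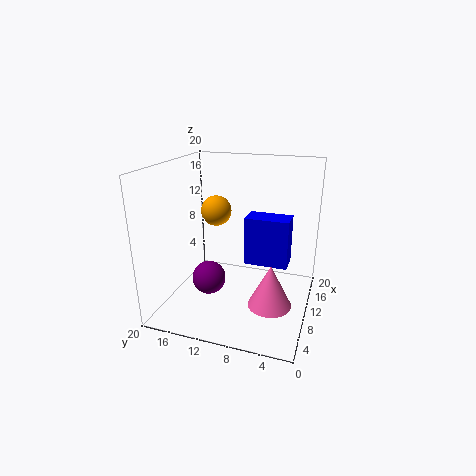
a_1 = 11.25, b_1 = 3.25, c_1 = 5.5, p_1 = 3.5, t_1 = 7, a_2 = 13.25, b_2 = 14.5, c_2 = 12.5, a_3 = 10.25, b_3 = 14.75, c_3 = 2.75, a_4 = 8, b_4 = 4.75, c_4 = 1.5, s_4 = 3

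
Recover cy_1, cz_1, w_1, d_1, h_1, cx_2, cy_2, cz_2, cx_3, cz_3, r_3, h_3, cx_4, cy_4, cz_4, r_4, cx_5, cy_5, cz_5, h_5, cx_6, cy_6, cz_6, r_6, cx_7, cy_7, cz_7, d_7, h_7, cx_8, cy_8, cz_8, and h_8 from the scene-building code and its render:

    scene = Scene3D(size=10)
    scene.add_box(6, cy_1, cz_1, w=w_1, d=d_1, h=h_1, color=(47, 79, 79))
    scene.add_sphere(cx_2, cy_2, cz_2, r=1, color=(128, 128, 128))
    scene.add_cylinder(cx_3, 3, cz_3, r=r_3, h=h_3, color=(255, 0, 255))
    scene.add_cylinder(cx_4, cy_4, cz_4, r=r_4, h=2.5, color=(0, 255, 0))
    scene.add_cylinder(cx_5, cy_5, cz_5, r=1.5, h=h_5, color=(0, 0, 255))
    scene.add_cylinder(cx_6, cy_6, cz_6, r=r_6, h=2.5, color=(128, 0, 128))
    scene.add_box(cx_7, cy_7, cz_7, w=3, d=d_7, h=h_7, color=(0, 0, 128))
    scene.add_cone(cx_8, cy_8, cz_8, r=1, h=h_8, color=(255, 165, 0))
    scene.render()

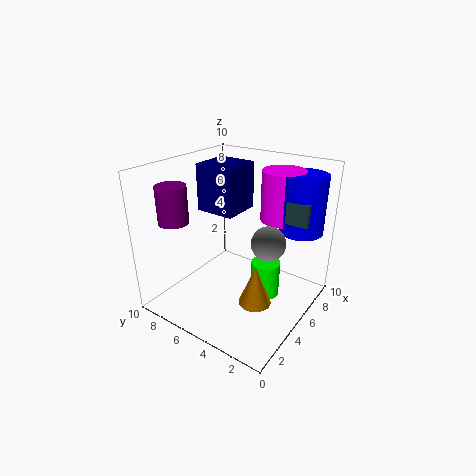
cy_1 = 0.5
cz_1 = 6.5
w_1 = 2
d_1 = 1.5
h_1 = 1.5
cx_2 = 3
cy_2 = 1.5
cz_2 = 6.5
cx_3 = 7.5
cz_3 = 6
r_3 = 1.5
h_3 = 3.5
cx_4 = 5.5
cy_4 = 3
cz_4 = 1
r_4 = 1
cx_5 = 7.5
cy_5 = 1.5
cz_5 = 5.5
h_5 = 4
cx_6 = 2
cy_6 = 8
cz_6 = 6.5
r_6 = 1
cx_7 = 5.5
cy_7 = 6
cz_7 = 6
d_7 = 3
h_7 = 3.5
cx_8 = 2.5
cy_8 = 2
cz_8 = 2.5
h_8 = 2.5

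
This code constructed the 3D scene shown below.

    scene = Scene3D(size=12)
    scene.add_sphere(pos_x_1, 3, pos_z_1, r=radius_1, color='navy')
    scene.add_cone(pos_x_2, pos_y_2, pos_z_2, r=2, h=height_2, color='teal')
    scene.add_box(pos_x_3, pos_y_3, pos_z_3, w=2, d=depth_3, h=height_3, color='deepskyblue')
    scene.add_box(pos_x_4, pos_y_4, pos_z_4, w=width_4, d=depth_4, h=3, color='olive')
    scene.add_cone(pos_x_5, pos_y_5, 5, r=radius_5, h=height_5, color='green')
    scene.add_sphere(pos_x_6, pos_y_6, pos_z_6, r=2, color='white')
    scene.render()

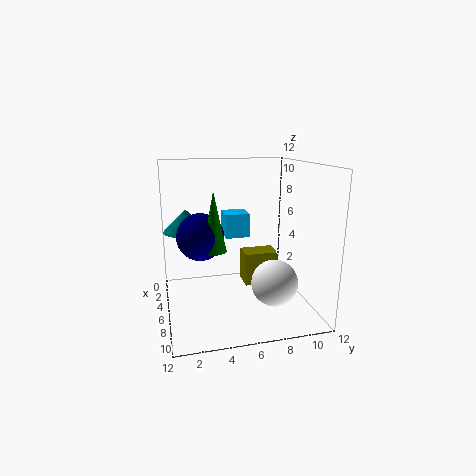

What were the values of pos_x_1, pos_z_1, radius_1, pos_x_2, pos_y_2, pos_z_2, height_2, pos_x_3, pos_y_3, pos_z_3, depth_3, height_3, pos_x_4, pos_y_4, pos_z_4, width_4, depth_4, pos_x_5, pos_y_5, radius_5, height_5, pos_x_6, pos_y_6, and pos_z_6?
pos_x_1 = 5
pos_z_1 = 6
radius_1 = 2
pos_x_2 = 3
pos_y_2 = 2
pos_z_2 = 6
height_2 = 2
pos_x_3 = 4
pos_y_3 = 5
pos_z_3 = 6
depth_3 = 2
height_3 = 2
pos_x_4 = 3
pos_y_4 = 7
pos_z_4 = 1
width_4 = 2
depth_4 = 3
pos_x_5 = 6
pos_y_5 = 4
radius_5 = 1
height_5 = 5
pos_x_6 = 7
pos_y_6 = 9
pos_z_6 = 2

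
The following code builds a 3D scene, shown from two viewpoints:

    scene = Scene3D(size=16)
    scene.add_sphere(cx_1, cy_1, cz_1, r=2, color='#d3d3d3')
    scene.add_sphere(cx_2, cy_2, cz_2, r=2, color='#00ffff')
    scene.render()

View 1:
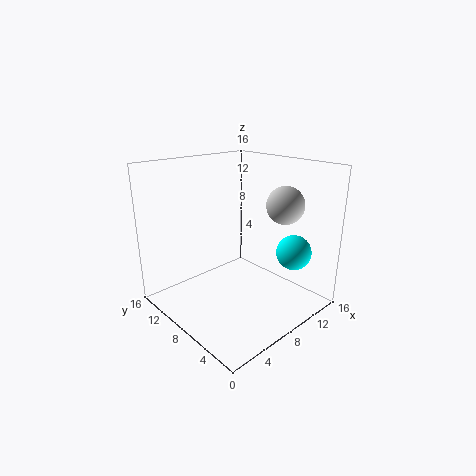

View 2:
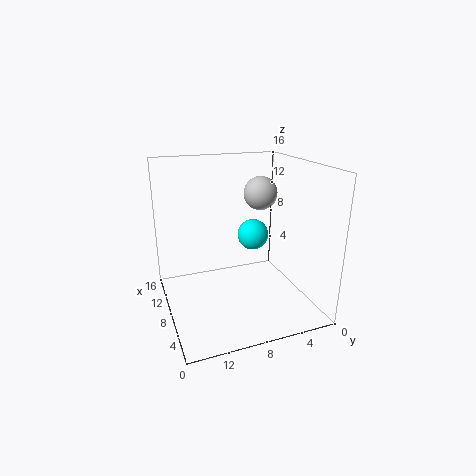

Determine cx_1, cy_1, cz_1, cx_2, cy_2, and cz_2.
cx_1 = 11; cy_1 = 4; cz_1 = 12; cx_2 = 13; cy_2 = 4; cz_2 = 6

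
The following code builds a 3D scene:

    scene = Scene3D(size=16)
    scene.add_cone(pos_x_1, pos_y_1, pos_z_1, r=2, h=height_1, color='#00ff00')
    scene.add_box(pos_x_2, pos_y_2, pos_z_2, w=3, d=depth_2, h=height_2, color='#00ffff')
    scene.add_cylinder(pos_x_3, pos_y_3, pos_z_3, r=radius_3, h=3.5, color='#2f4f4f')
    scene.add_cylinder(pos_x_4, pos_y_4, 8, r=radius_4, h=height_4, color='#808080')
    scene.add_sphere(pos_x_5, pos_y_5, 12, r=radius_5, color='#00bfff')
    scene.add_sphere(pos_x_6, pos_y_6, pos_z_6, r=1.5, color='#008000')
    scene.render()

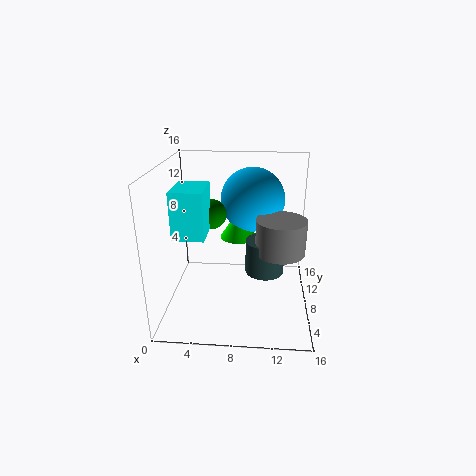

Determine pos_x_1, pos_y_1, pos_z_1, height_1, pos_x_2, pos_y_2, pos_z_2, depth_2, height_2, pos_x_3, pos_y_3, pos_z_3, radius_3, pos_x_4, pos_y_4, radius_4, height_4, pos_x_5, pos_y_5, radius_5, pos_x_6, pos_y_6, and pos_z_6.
pos_x_1 = 8; pos_y_1 = 8.5; pos_z_1 = 8; height_1 = 3; pos_x_2 = 2.5; pos_y_2 = 1.5; pos_z_2 = 10.5; depth_2 = 4; height_2 = 4.5; pos_x_3 = 11; pos_y_3 = 5.5; pos_z_3 = 5.5; radius_3 = 2; pos_x_4 = 12.5; pos_y_4 = 5; radius_4 = 2.5; height_4 = 3.5; pos_x_5 = 9.5; pos_y_5 = 9.5; radius_5 = 3.5; pos_x_6 = 5.5; pos_y_6 = 6; pos_z_6 = 11.5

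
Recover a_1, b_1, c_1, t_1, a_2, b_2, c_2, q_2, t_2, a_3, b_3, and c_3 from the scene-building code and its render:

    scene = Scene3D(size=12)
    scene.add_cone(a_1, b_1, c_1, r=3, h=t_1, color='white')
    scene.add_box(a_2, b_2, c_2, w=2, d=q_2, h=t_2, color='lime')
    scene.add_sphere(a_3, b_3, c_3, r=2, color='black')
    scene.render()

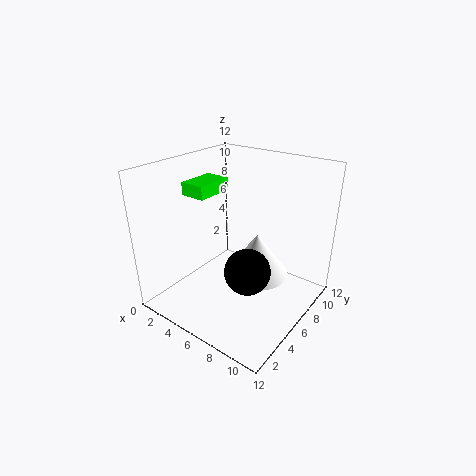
a_1 = 6
b_1 = 9
c_1 = 1
t_1 = 4
a_2 = 3
b_2 = 3
c_2 = 10
q_2 = 3
t_2 = 1
a_3 = 7
b_3 = 6
c_3 = 3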